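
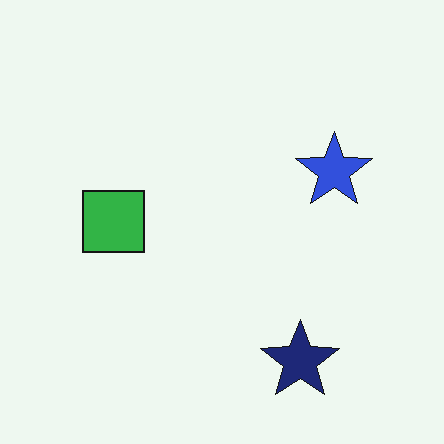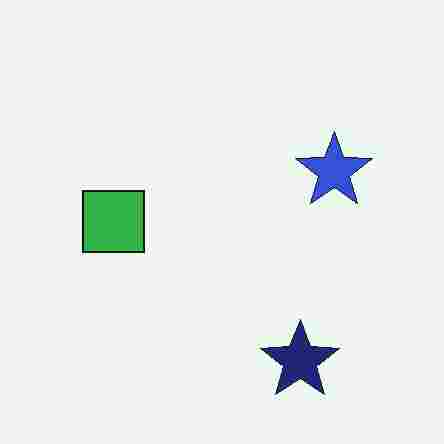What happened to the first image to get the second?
This is the original image heavily JPEG-compressed with obvious blocking artifacts.

Blocky 8×8 compression artifacts appear around shape edges and the flat background shows ringing — characteristic JPEG degradation.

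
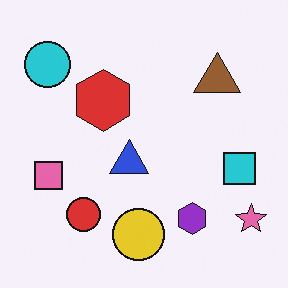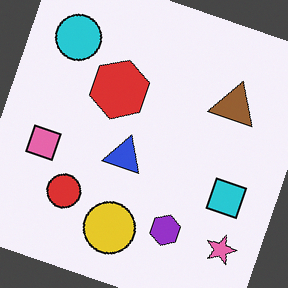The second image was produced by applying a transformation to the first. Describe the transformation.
This is the original image rotated clockwise by a moderate amount.

Every shape is tilted by the same angle and the image corners show triangular fill wedges — a whole-image rotation by a non-right angle.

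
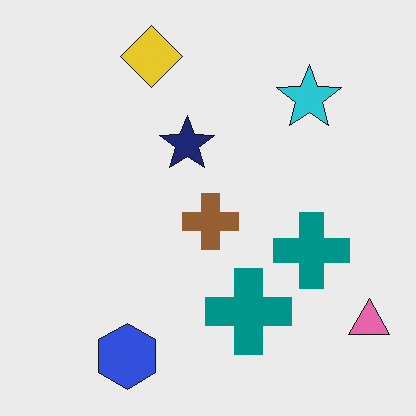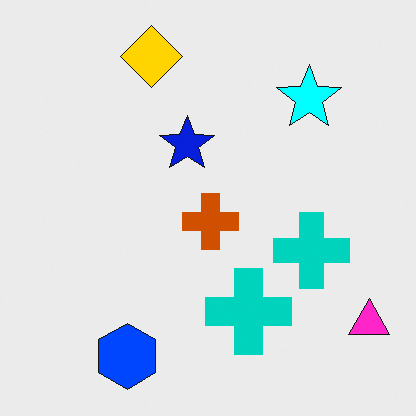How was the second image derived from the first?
It was made much more vivid (saturation change).

All colors are more vivid — a global saturation change.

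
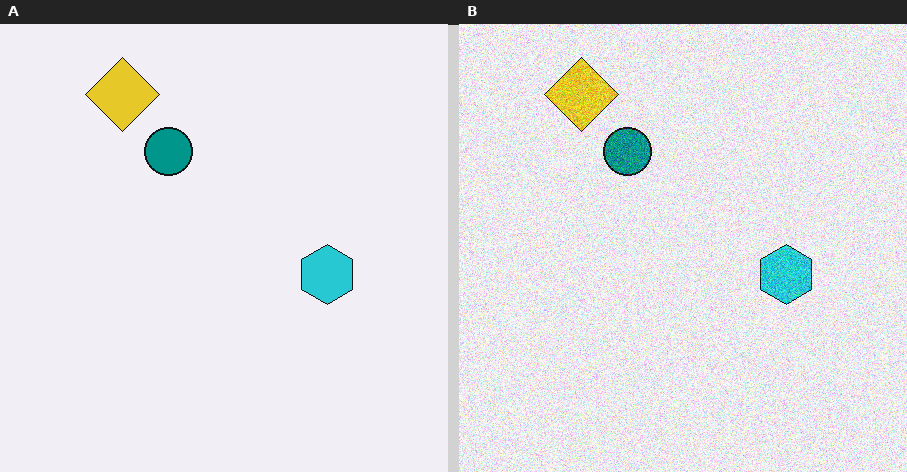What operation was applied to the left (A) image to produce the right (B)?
The right (B) image is the left (A) degraded with a thick layer of grain.

Random speckle covers the whole image, including the flat background.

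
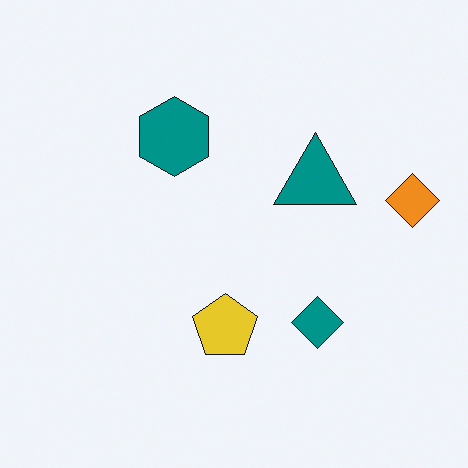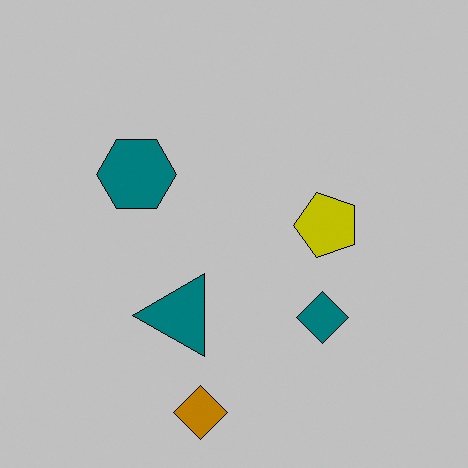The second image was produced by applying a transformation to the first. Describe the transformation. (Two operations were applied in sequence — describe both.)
The second image is the first aggressively posterized, then transposed (reflected across the top-left ↔ bottom-right diagonal).

Each flat color has snapped to a coarser quantized level — most visibly, the near-white background has dropped to a flat grey. Shapes have swapped their row and column positions — what was in the top-right is now in the bottom-left — a diagonal reflection.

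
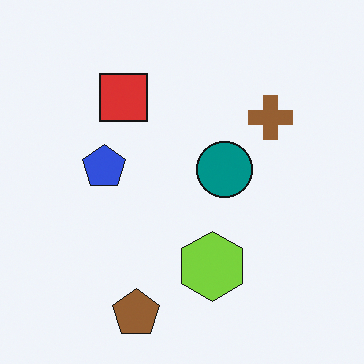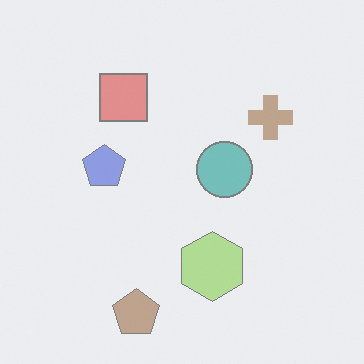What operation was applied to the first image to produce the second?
Washed out (contrast reduced).

Tones are pushed toward mid-grey across the whole image — a global contrast change.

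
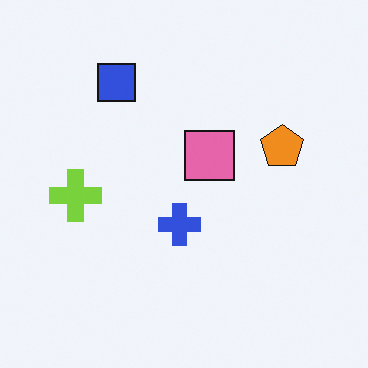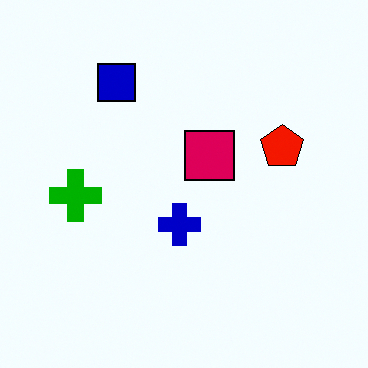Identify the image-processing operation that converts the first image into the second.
This is the original image boosted in contrast.

Tones are pushed away from mid-grey across the whole image — a global contrast change.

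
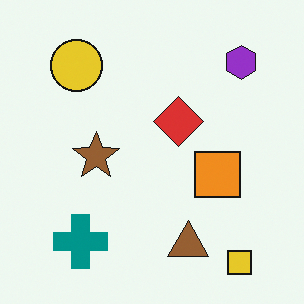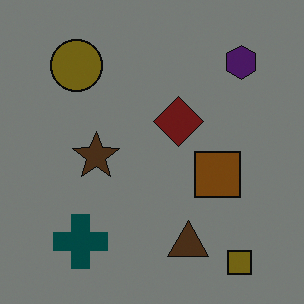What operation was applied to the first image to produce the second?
The second image is the first noticeably darkened.

Every pixel — background and shapes alike — is uniformly darkened.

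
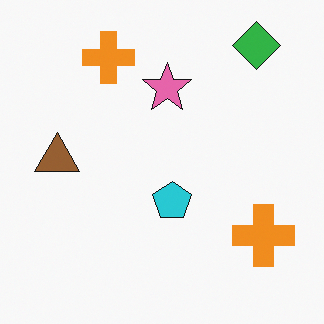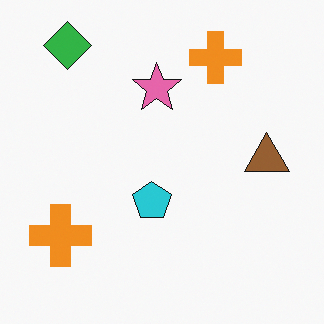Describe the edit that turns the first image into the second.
The image was flipped horizontally (left ↔ right).

The brown triangle is in the left of the first image and the right of the second — shapes on opposite sides of the vertical midline have swapped in a mirror flip.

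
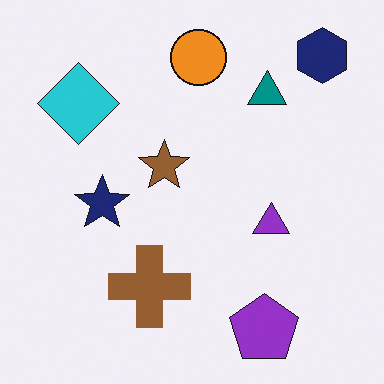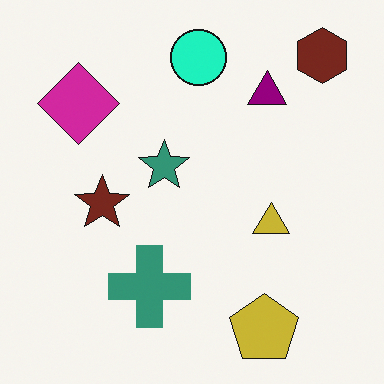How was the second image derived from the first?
The image was hue-shifted by a moderate amount.

Every shape's color has rotated by the same amount around the hue wheel — a uniform hue shift.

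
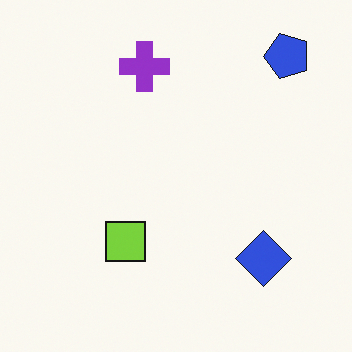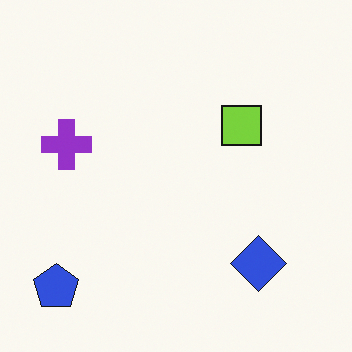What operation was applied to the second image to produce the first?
This is the original image transposed (reflected across the top-left ↔ bottom-right diagonal).

Shapes have swapped their row and column positions — what was in the top-right is now in the bottom-left — a diagonal reflection.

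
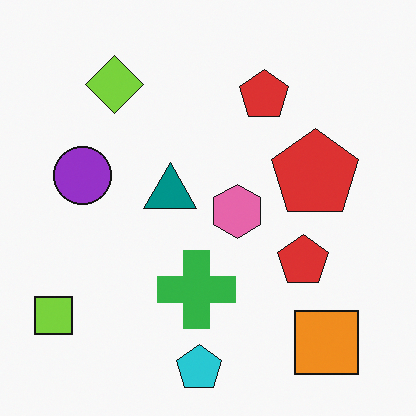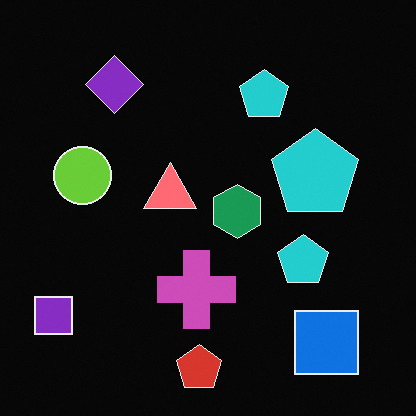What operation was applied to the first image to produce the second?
This is the original image color-inverted (negative).

The light background has become dark and every shape's color is its complement — a photographic negative.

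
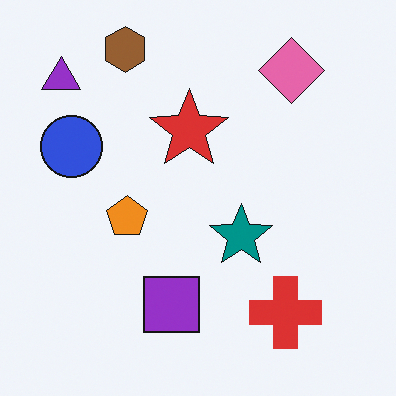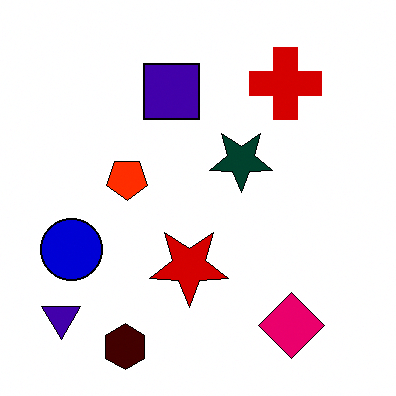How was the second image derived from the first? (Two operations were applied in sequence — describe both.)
The image was given much higher contrast, then flipped vertically (top ↔ bottom).

Tones are pushed away from mid-grey across the whole image — a global contrast change. The brown hexagon is in the top-left of the first image and the bottom-left of the second — shapes on opposite sides of the horizontal midline have swapped in a mirror flip.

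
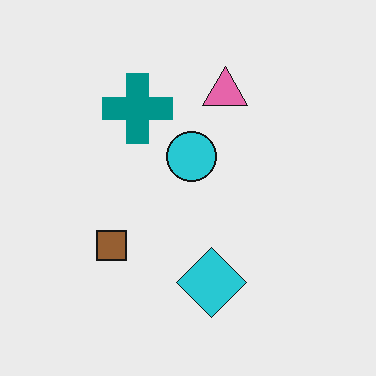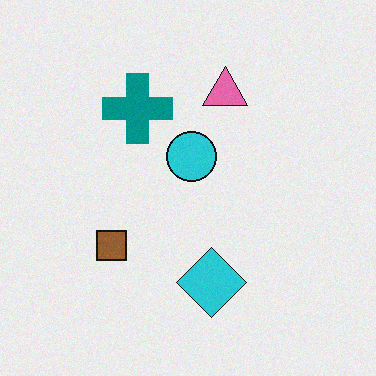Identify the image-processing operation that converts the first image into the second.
The second image is the first degraded with a light layer of grain.

Random speckle covers the whole image, including the flat background.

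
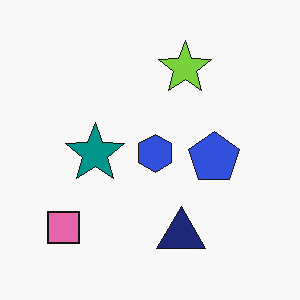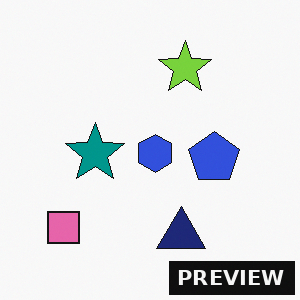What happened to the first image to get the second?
This is the original image watermarked with the text "PREVIEW" in the lower-right corner.

A dark label reading "PREVIEW" appears in the lower-right corner.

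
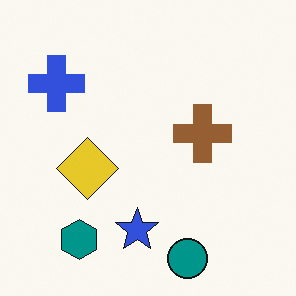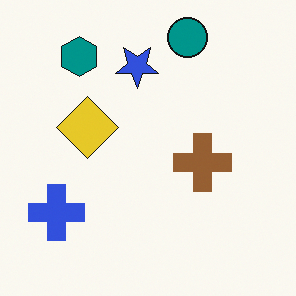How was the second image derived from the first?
The image was flipped vertically (top ↔ bottom).

The teal circle is in the bottom of the first image and the top of the second — shapes on opposite sides of the horizontal midline have swapped in a mirror flip.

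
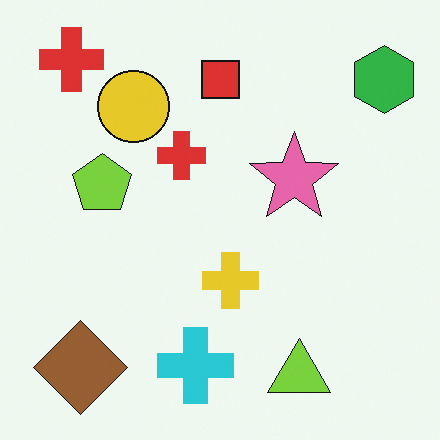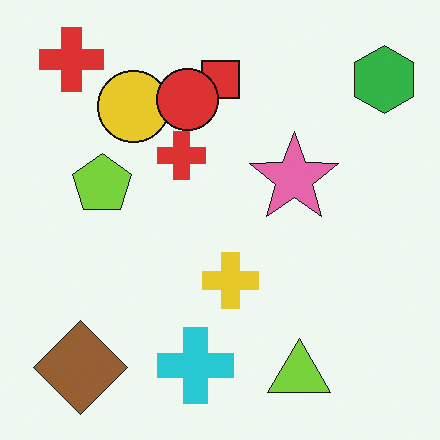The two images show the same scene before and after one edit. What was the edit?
This is the original image overlaid with an additional red circle.

A red circle appears in the second image that is absent from the first.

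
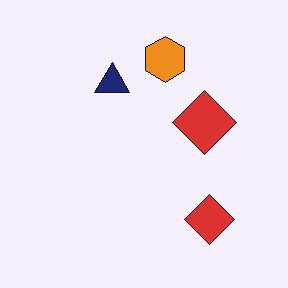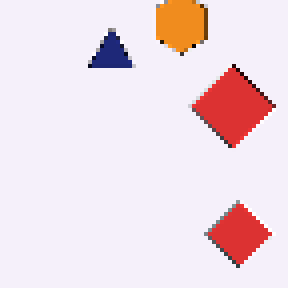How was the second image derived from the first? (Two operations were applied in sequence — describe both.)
The second image is the first cropped slightly and scaled back up, then lightly pixelated (a mild mosaic effect).

The visible shapes are larger and the field of view is narrower; shapes near the original edges may be partly or wholly outside the frame — a crop-and-rescale. Shapes are reduced to large square blocks; fine edges and outlines are lost — a downscale-then-upscale (mosaic) effect.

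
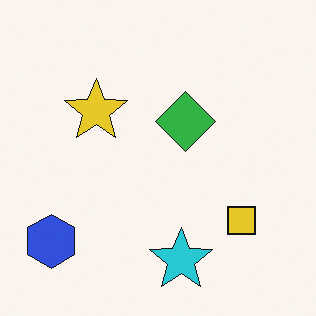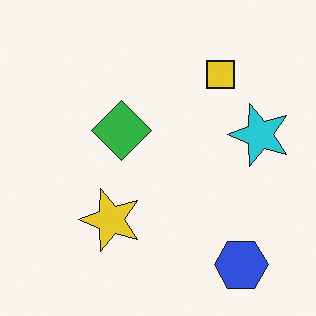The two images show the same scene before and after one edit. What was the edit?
This is the original image rotated 90° counter-clockwise.

The blue hexagon sits in the bottom-left of the first image and the bottom-right of the second — consistent with a whole-image 90° counter-clockwise rotation.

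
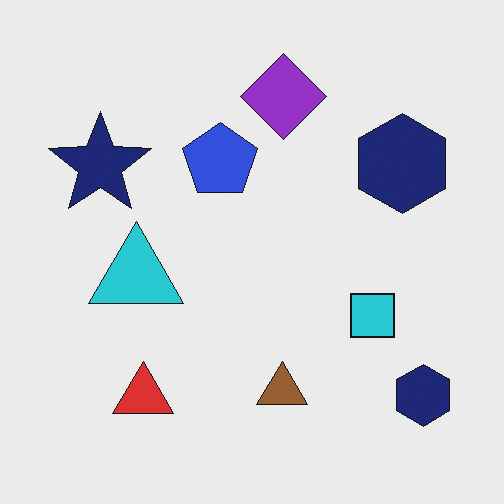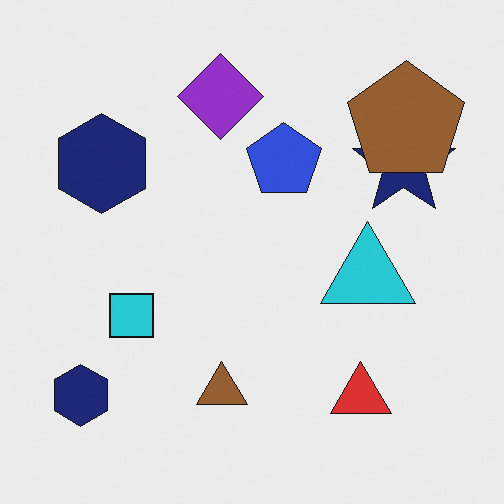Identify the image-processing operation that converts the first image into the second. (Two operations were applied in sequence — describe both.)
Flipped horizontally (left ↔ right), then overlaid with an additional brown pentagon.

The navy star is in the top-left of the first image and the top-right of the second — shapes on opposite sides of the vertical midline have swapped in a mirror flip. A brown pentagon appears in the second image that is absent from the first.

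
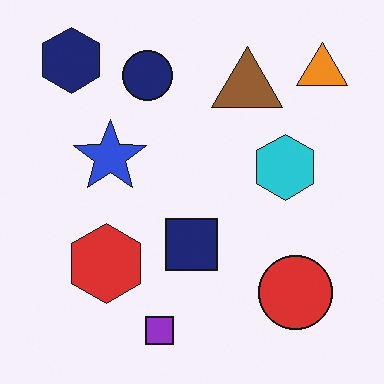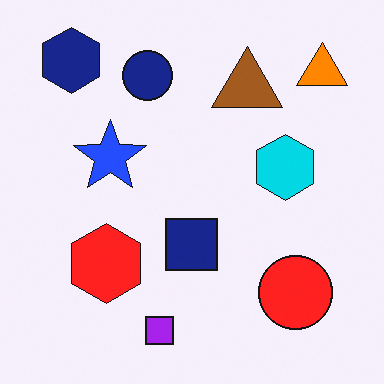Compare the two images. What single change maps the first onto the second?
The image was slightly oversaturated.

All colors are more vivid — a global saturation change.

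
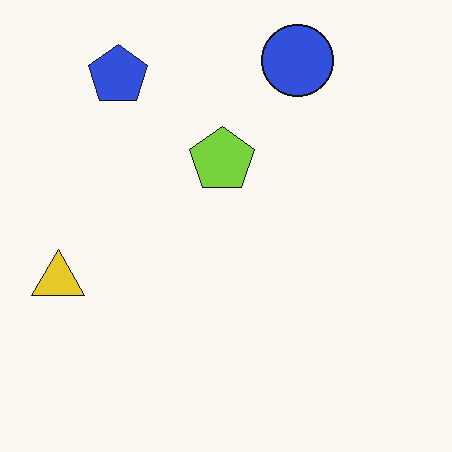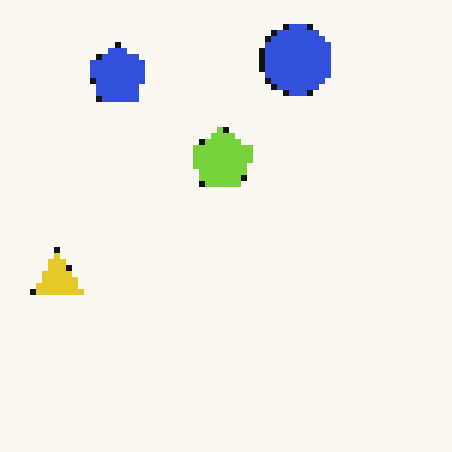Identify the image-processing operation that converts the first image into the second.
This is the original image moderately pixelated.

Shapes are reduced to large square blocks; fine edges and outlines are lost — a downscale-then-upscale (mosaic) effect.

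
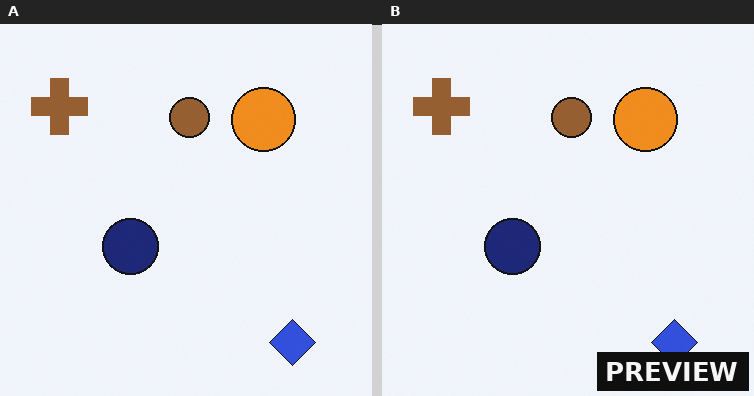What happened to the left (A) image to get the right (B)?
It was watermarked with the text "PREVIEW" in the lower-right corner.

A dark label reading "PREVIEW" appears in the lower-right corner.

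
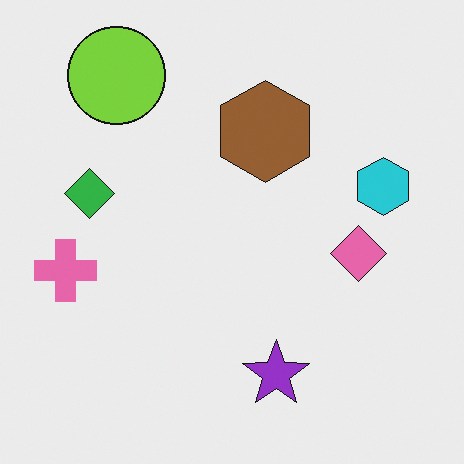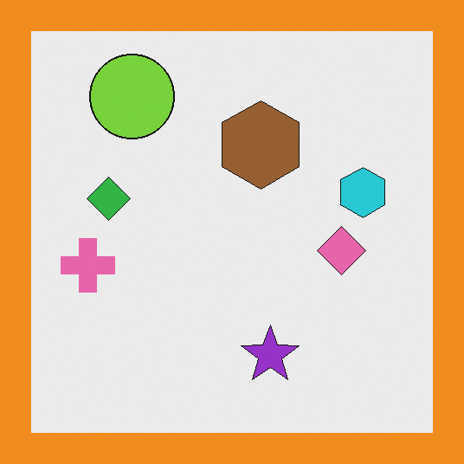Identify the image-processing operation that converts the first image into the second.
The second image is the first framed with a orange border.

A solid orange frame runs around the edge of the second image, with the content slightly shrunk inside it.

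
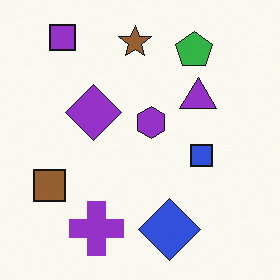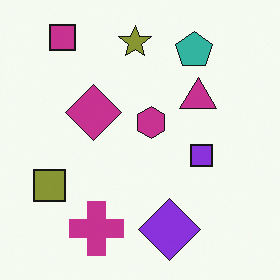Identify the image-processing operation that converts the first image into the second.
This is the original image hue-shifted by a small amount.

Every shape's color has rotated by the same amount around the hue wheel — a uniform hue shift.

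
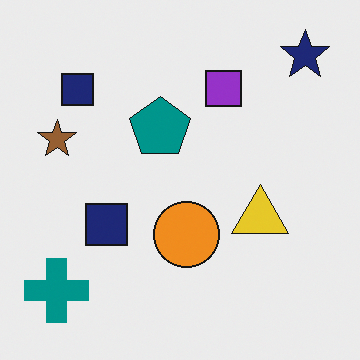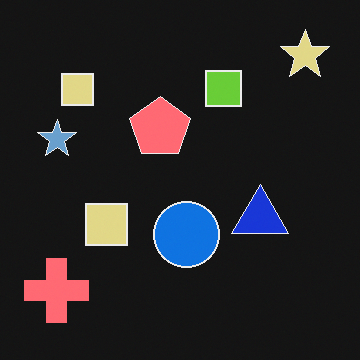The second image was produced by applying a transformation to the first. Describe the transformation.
It was color-inverted (negative).

The light background has become dark and every shape's color is its complement — a photographic negative.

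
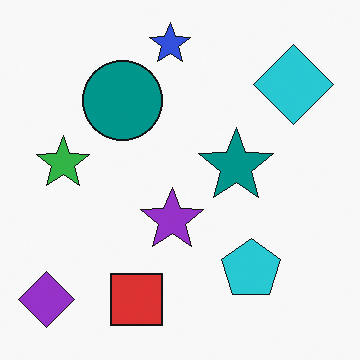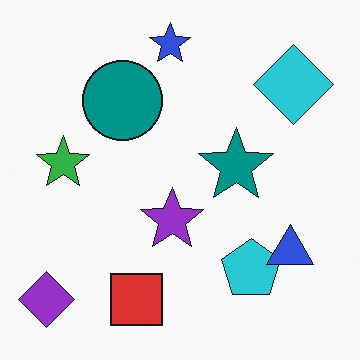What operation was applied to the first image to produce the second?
The second image is the first overlaid with an additional blue triangle.

A blue triangle appears in the second image that is absent from the first.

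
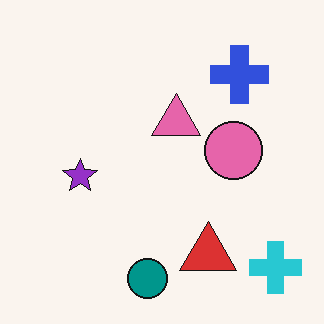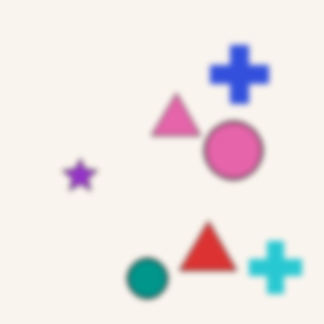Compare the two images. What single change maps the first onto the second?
Moderately blurred.

Shape edges and outlines are uniformly softened across the whole image.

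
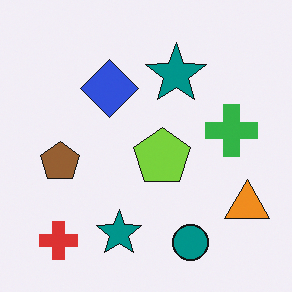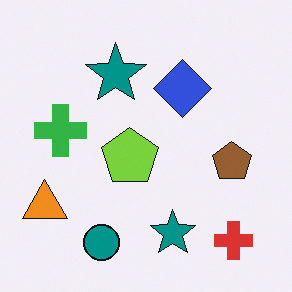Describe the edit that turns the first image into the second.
The transformation is: flipped horizontally (left ↔ right).

The orange triangle is in the bottom-right of the first image and the bottom-left of the second — shapes on opposite sides of the vertical midline have swapped in a mirror flip.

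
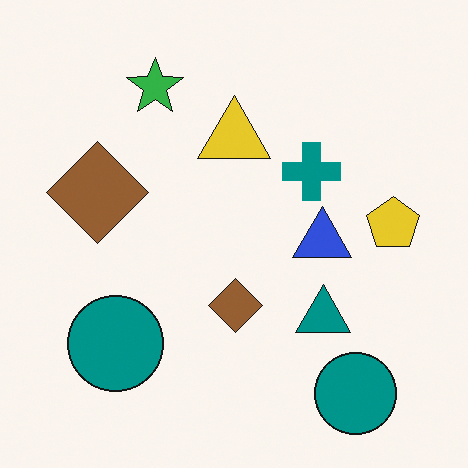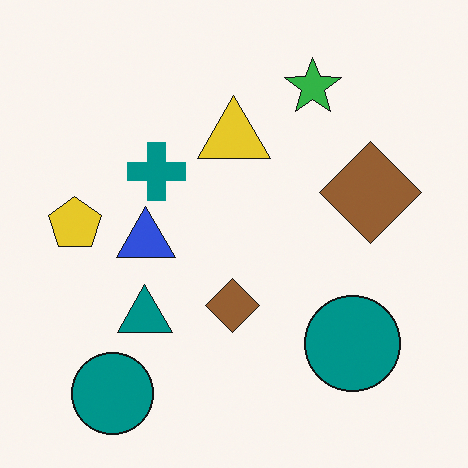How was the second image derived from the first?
The image was flipped horizontally (left ↔ right).

The yellow pentagon is in the right of the first image and the left of the second — shapes on opposite sides of the vertical midline have swapped in a mirror flip.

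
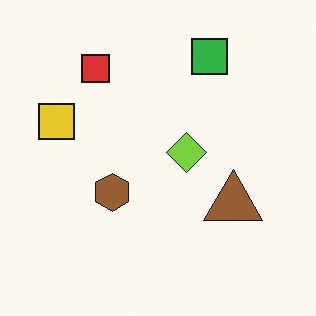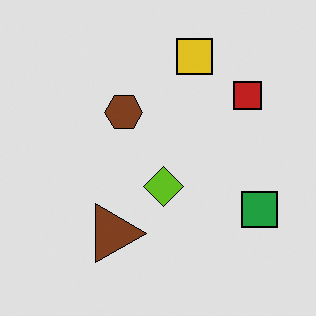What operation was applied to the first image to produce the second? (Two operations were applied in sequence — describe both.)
Moderately posterized, then rotated 90° clockwise.

Each flat color has snapped to a coarser quantized level — most visibly, the near-white background has dropped to a flat grey. The green square sits in the top of the first image and the right of the second — consistent with a whole-image 90° clockwise rotation.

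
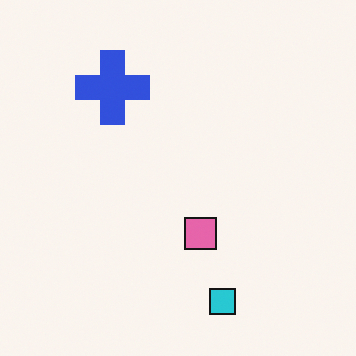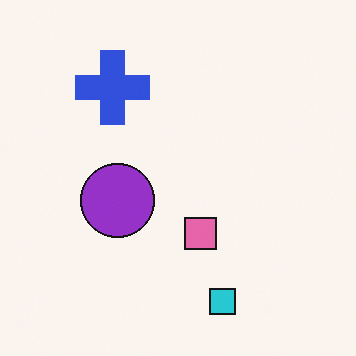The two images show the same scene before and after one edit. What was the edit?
This is the original image overlaid with an additional purple circle.

A purple circle appears in the second image that is absent from the first.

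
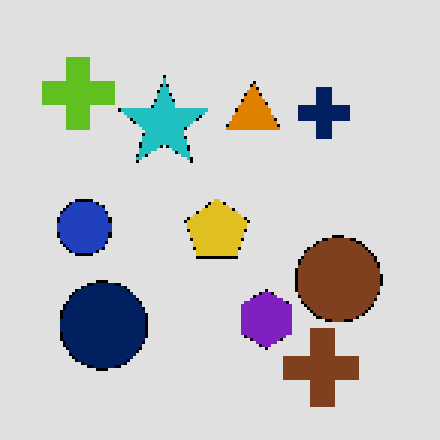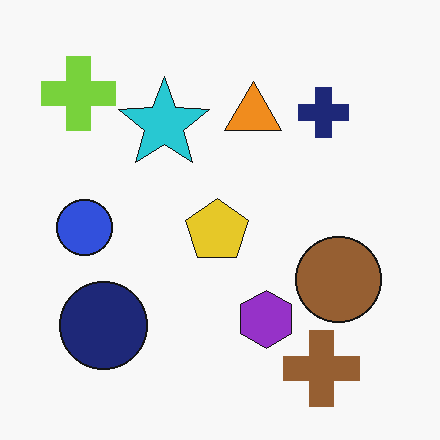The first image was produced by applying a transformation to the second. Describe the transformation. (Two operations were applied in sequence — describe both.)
The transformation is: mildly pixelated, then posterized to a reduced palette.

Shapes are reduced to large square blocks; fine edges and outlines are lost — a downscale-then-upscale (mosaic) effect. Each flat color has snapped to a coarser quantized level — most visibly, the near-white background has dropped to a flat grey.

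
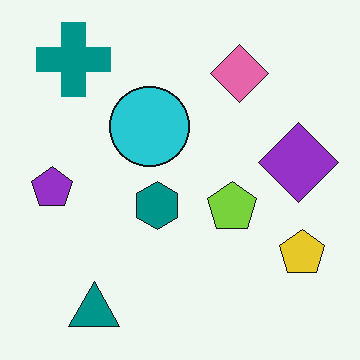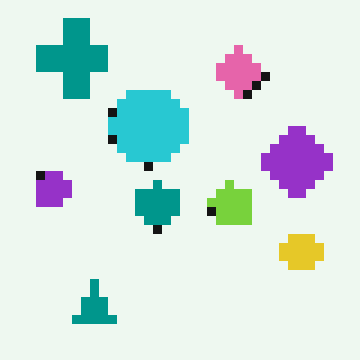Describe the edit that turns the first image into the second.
The transformation is: heavily pixelated into large blocks.

Shapes are reduced to large square blocks; fine edges and outlines are lost — a downscale-then-upscale (mosaic) effect.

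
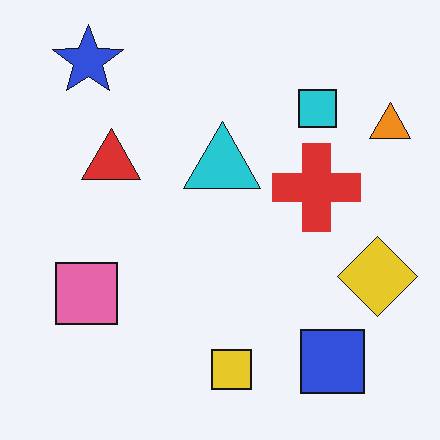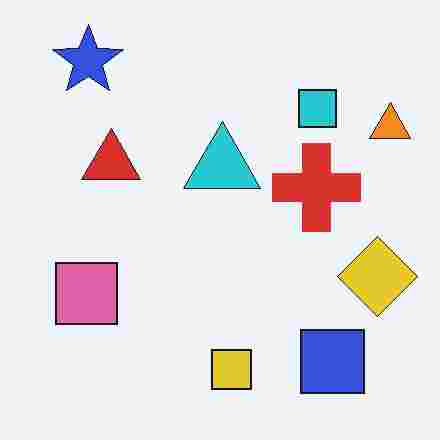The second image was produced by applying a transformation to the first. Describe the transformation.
It was heavily JPEG-compressed with obvious blocking artifacts.

Blocky 8×8 compression artifacts appear around shape edges and the flat background shows ringing — characteristic JPEG degradation.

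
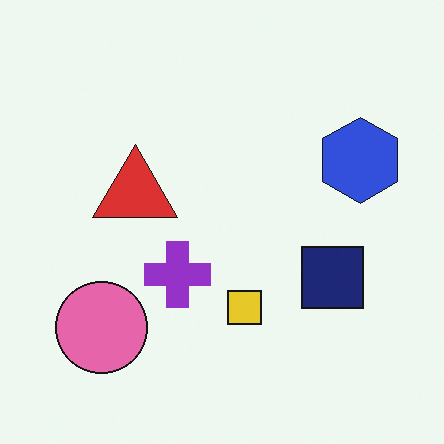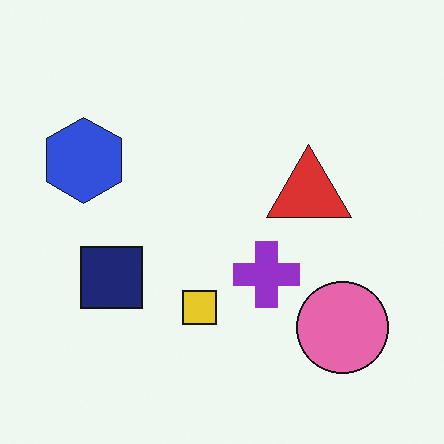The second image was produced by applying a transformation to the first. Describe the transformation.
It was flipped horizontally (left ↔ right).

The blue hexagon is in the right of the first image and the left of the second — shapes on opposite sides of the vertical midline have swapped in a mirror flip.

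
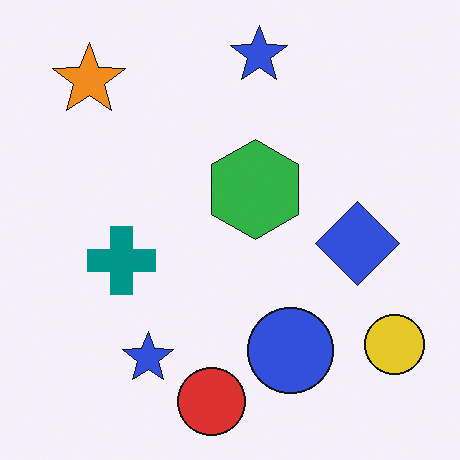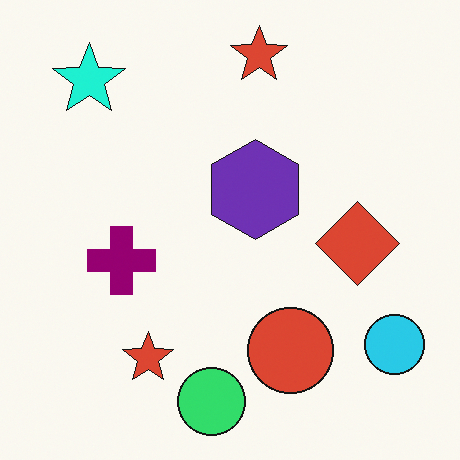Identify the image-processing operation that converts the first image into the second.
This is the original image hue-shifted by a moderate amount.

Every shape's color has rotated by the same amount around the hue wheel — a uniform hue shift.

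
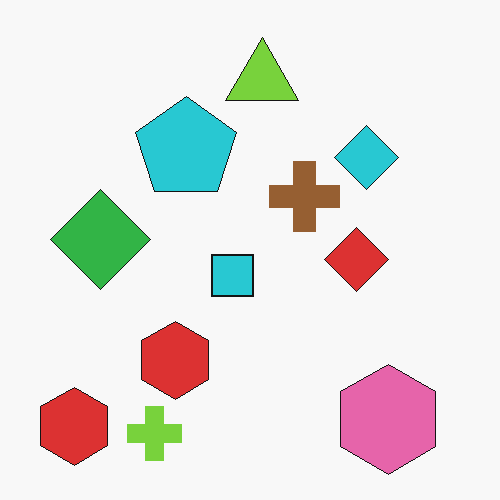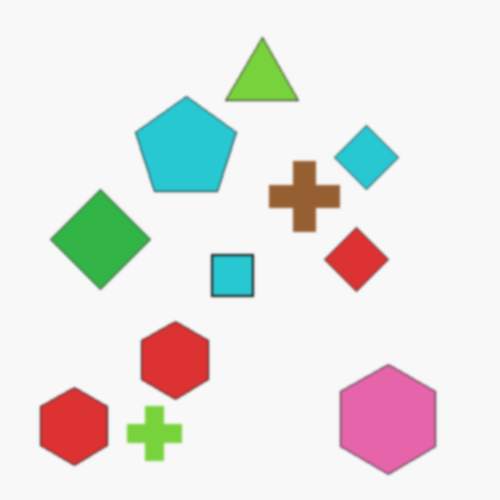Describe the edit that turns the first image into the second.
The second image is the first given a subtle gaussian blur.

Shape edges and outlines are uniformly softened across the whole image.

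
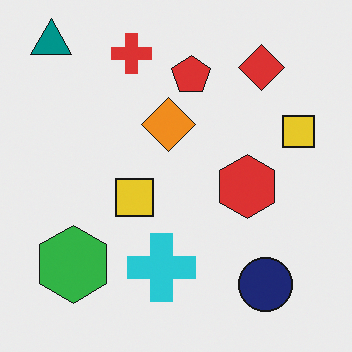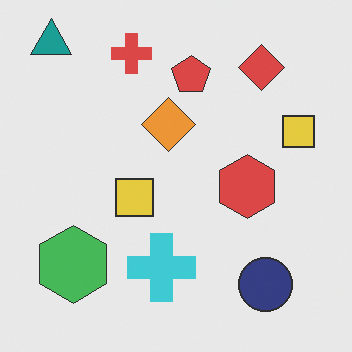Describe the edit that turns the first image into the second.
The image was given slightly reduced contrast.

Tones are pushed toward mid-grey across the whole image — a global contrast change.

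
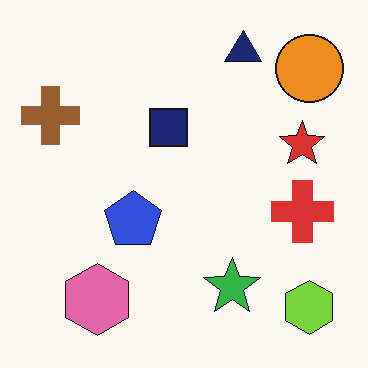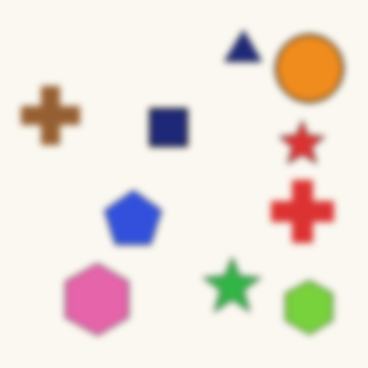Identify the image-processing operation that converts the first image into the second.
The second image is the first moderately blurred.

Shape edges and outlines are uniformly softened across the whole image.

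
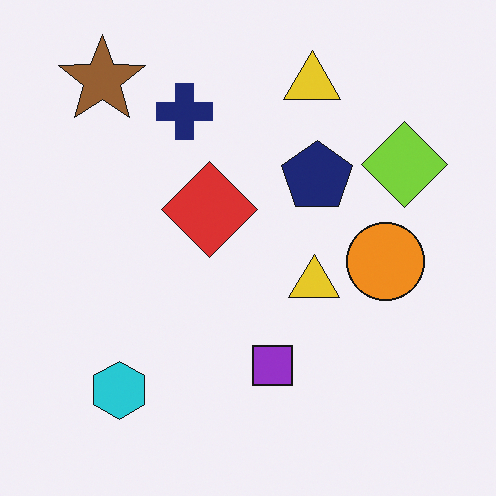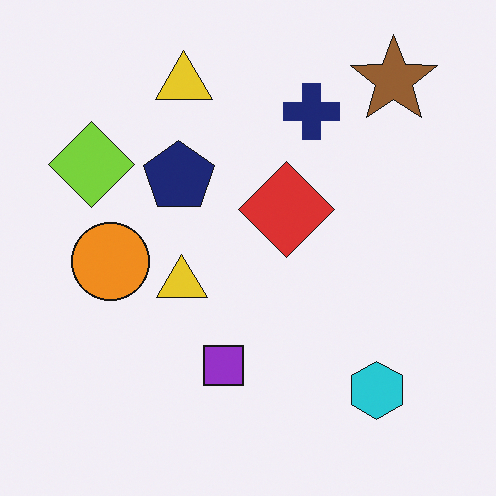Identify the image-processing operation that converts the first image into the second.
Flipped horizontally (left ↔ right).

The lime diamond is in the top-right of the first image and the top-left of the second — shapes on opposite sides of the vertical midline have swapped in a mirror flip.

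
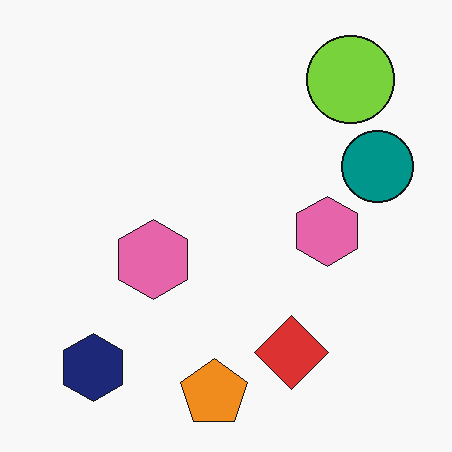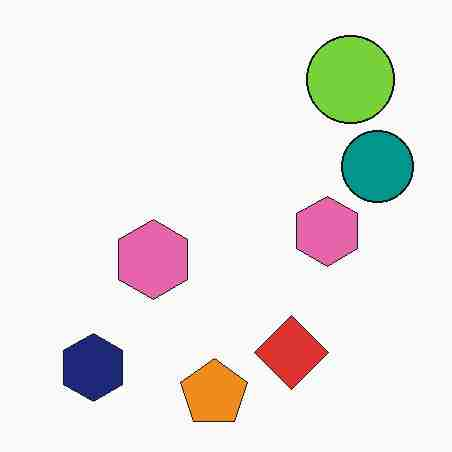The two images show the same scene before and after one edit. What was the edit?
The transformation is: degraded with heavy JPEG compression.

Blocky 8×8 compression artifacts appear around shape edges and the flat background shows ringing — characteristic JPEG degradation.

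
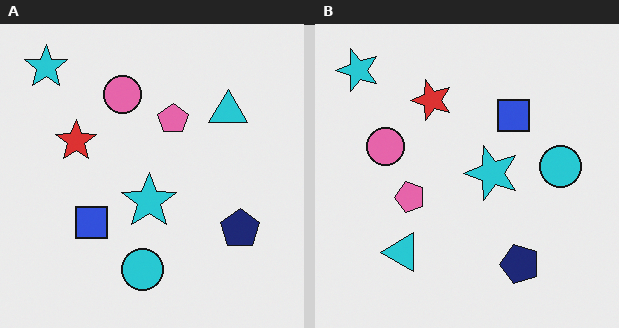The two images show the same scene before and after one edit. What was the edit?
This is the original image transposed (reflected across the top-left ↔ bottom-right diagonal).

Shapes have swapped their row and column positions — what was in the top-right is now in the bottom-left — a diagonal reflection.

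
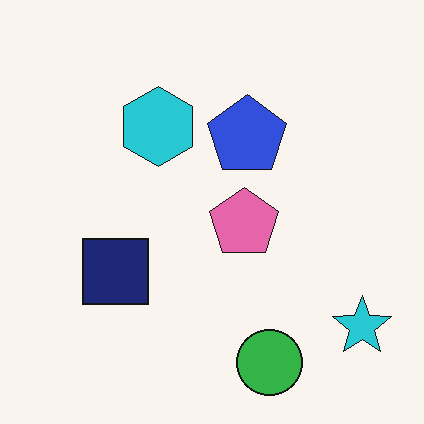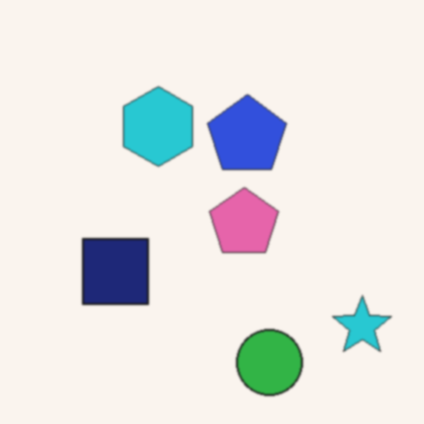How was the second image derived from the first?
The transformation is: lightly blurred.

Shape edges and outlines are uniformly softened across the whole image.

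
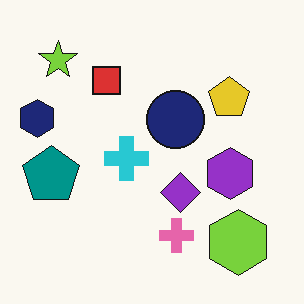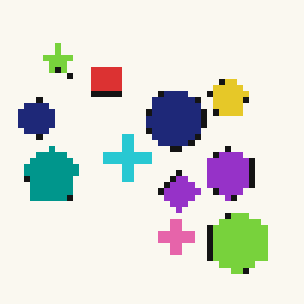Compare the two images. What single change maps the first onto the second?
The transformation is: pixelated into visible square blocks.

Shapes are reduced to large square blocks; fine edges and outlines are lost — a downscale-then-upscale (mosaic) effect.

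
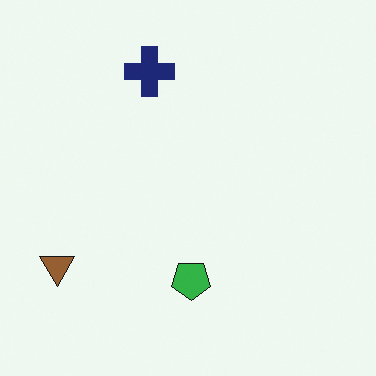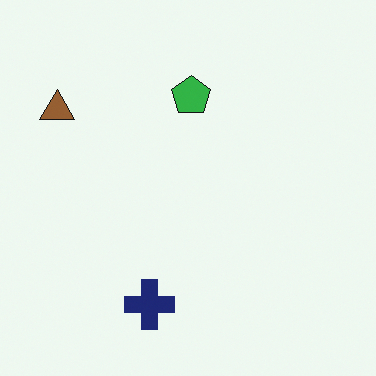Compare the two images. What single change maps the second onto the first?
It was flipped vertically (top ↔ bottom).

The navy cross is in the bottom of the second image and the top of the first — shapes on opposite sides of the horizontal midline have swapped in a mirror flip.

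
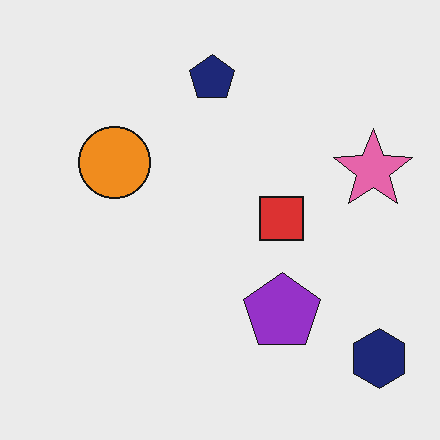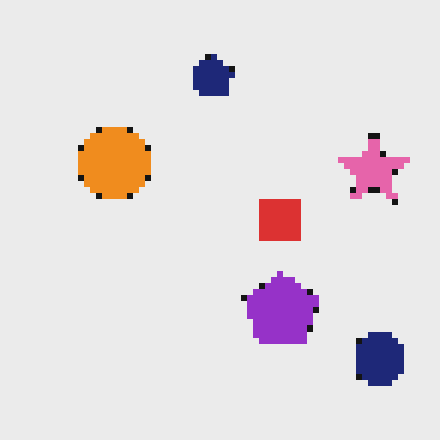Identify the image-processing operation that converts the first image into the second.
Moderately pixelated.

Shapes are reduced to large square blocks; fine edges and outlines are lost — a downscale-then-upscale (mosaic) effect.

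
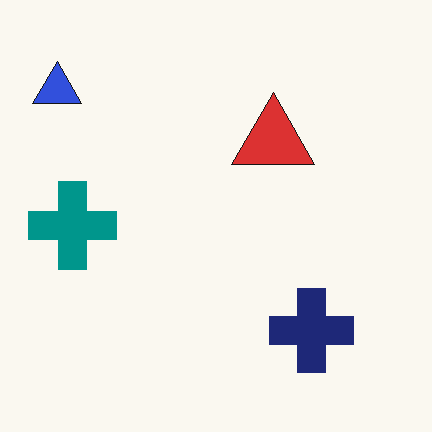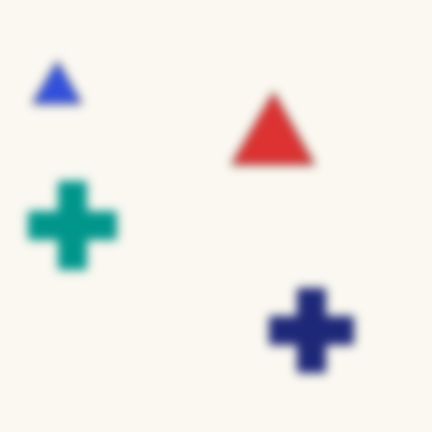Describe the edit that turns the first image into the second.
It was noticeably gaussian-blurred.

Shape edges and outlines are uniformly softened across the whole image.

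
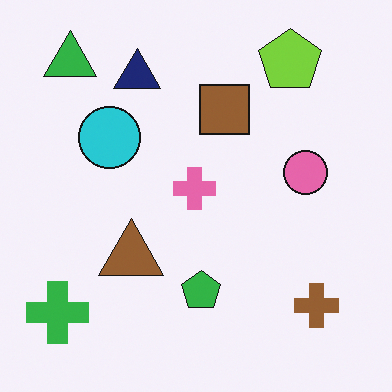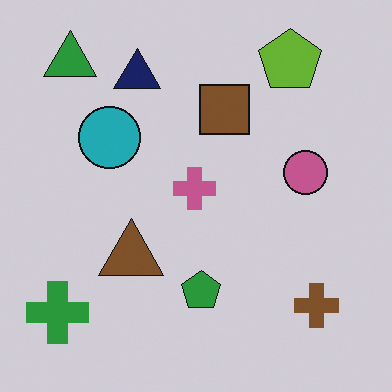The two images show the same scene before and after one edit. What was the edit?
Slightly darkened.

Every pixel — background and shapes alike — is uniformly darkened.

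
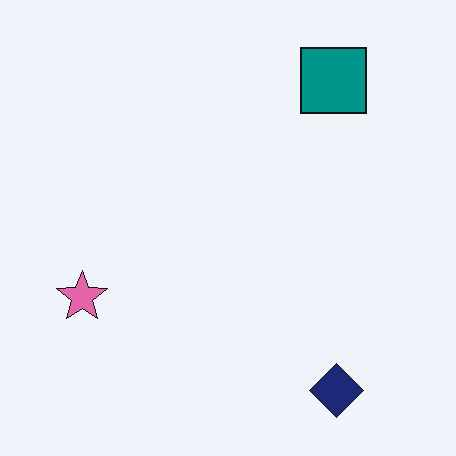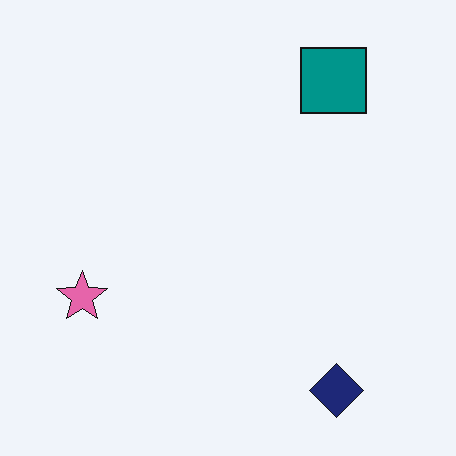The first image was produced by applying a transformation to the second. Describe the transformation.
The transformation is: given moderate JPEG compression.

Blocky 8×8 compression artifacts appear around shape edges and the flat background shows ringing — characteristic JPEG degradation.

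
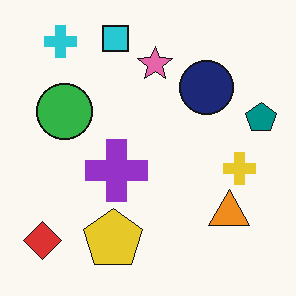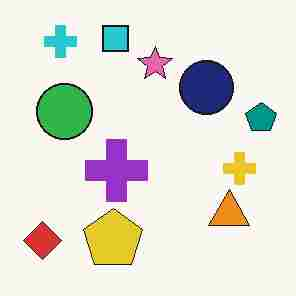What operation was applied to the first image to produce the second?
Degraded with heavy JPEG compression.

Blocky 8×8 compression artifacts appear around shape edges and the flat background shows ringing — characteristic JPEG degradation.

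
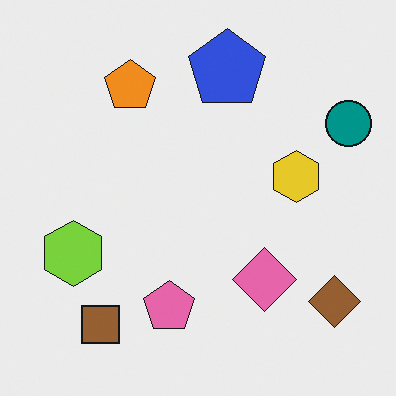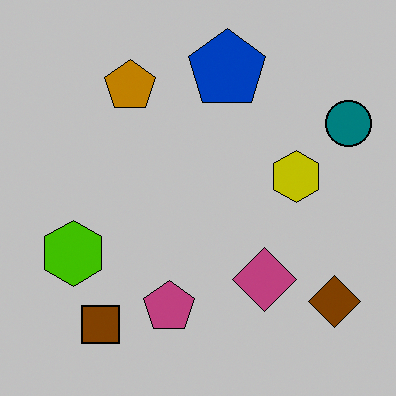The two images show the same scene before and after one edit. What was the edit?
Aggressively posterized.

Each flat color has snapped to a coarser quantized level — most visibly, the near-white background has dropped to a flat grey.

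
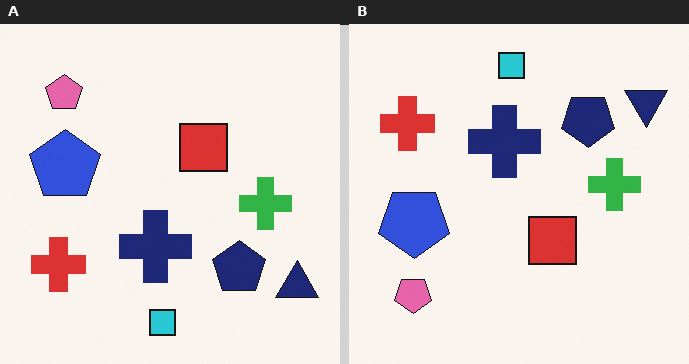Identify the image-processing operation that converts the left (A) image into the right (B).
The image was flipped vertically (top ↔ bottom).

The cyan square is in the bottom of the left (A) image and the top of the right (B) — shapes on opposite sides of the horizontal midline have swapped in a mirror flip.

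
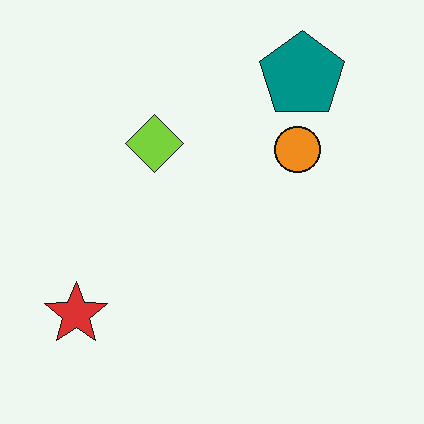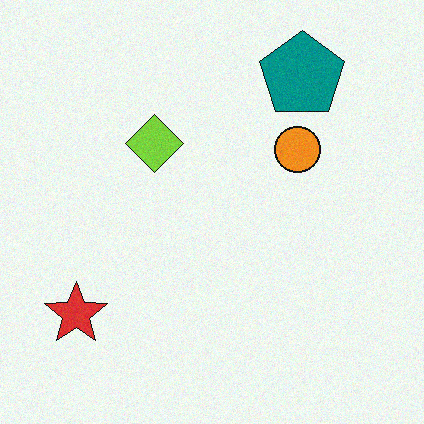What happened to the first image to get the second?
The image was degraded with light additive noise.

Random speckle covers the whole image, including the flat background.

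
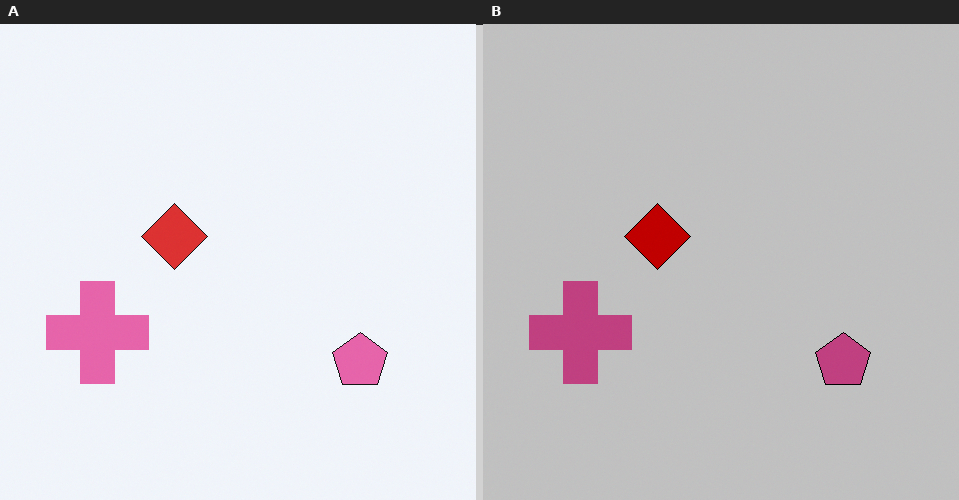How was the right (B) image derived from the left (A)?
Aggressively posterized.

Each flat color has snapped to a coarser quantized level — most visibly, the near-white background has dropped to a flat grey.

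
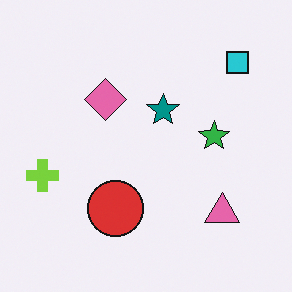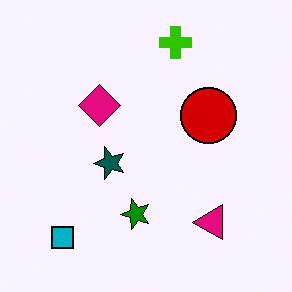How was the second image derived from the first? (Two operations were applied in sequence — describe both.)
The image was transposed (reflected across the top-left ↔ bottom-right diagonal), then given much higher contrast.

Shapes have swapped their row and column positions — what was in the top-right is now in the bottom-left — a diagonal reflection. Tones are pushed away from mid-grey across the whole image — a global contrast change.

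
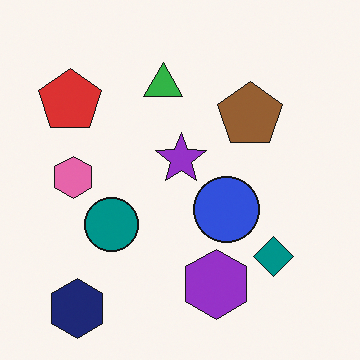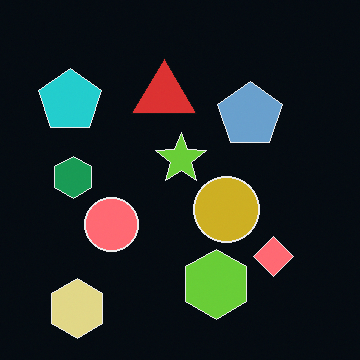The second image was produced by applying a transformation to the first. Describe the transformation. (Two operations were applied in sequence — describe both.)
Color-inverted (negative), then overlaid with an additional red triangle.

The light background has become dark and every shape's color is its complement — a photographic negative. A red triangle appears in the second image that is absent from the first.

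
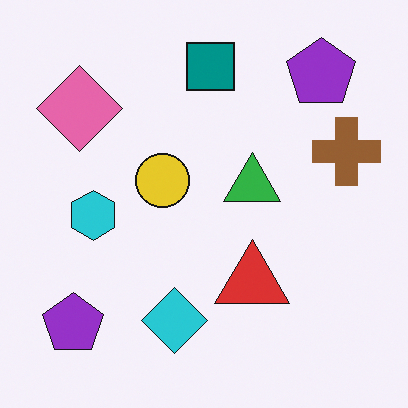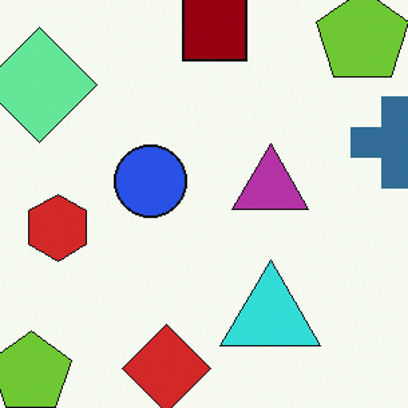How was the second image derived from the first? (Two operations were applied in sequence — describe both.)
The second image is the first cropped to a modestly smaller region and rescaled, then hue-shifted through roughly half the color wheel.

The visible shapes are larger and the field of view is narrower; shapes near the original edges may be partly or wholly outside the frame — a crop-and-rescale. Every shape's color has rotated by the same amount around the hue wheel — a uniform hue shift.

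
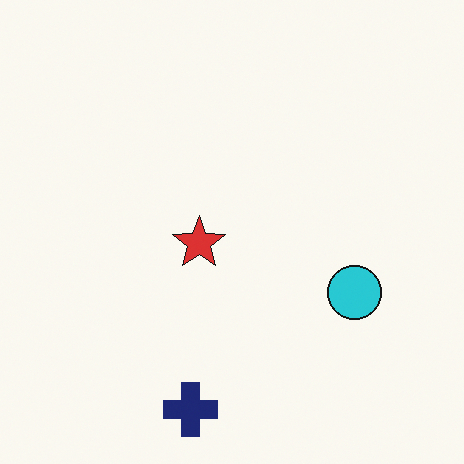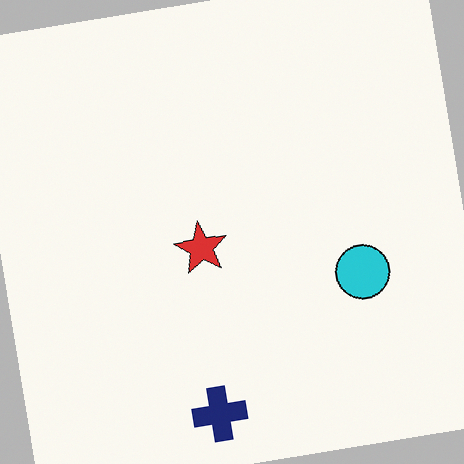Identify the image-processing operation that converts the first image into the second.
The second image is the first rotated counter-clockwise by a slight angle.

Every shape is tilted by the same angle and the image corners show triangular fill wedges — a whole-image rotation by a non-right angle.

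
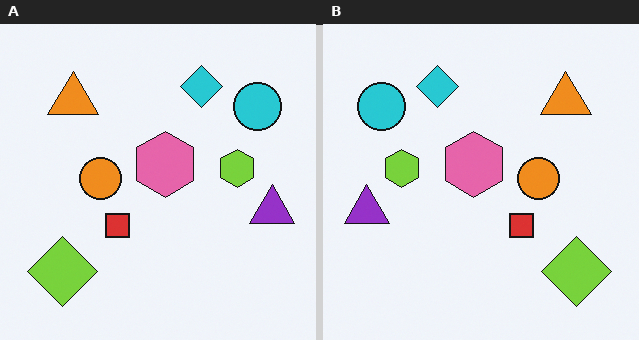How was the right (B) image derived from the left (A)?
This is the original image flipped horizontally (left ↔ right).

The purple triangle is in the right of the left (A) image and the left of the right (B) — shapes on opposite sides of the vertical midline have swapped in a mirror flip.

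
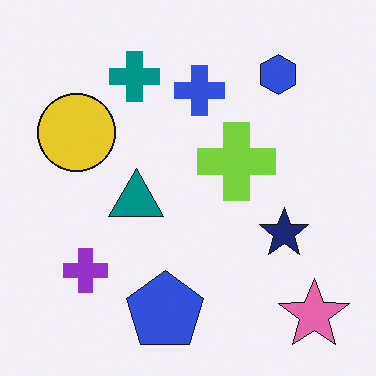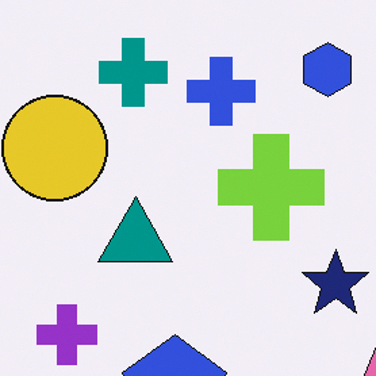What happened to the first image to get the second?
This is the original image cropped slightly and scaled back up.

The visible shapes are larger and the field of view is narrower; shapes near the original edges may be partly or wholly outside the frame — a crop-and-rescale.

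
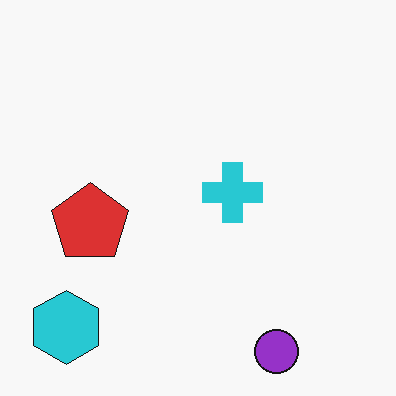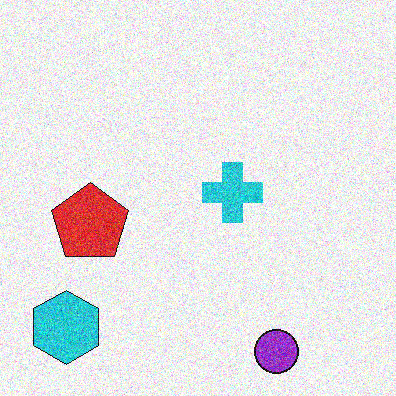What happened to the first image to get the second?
The image was degraded with strong gaussian noise.

Random speckle covers the whole image, including the flat background.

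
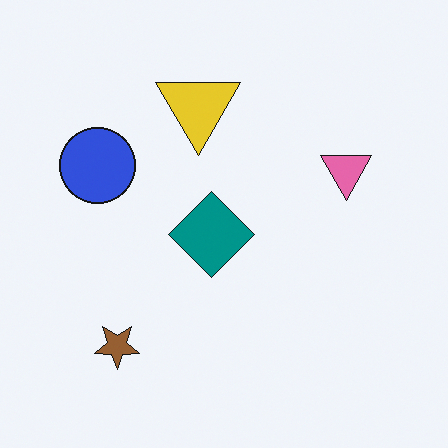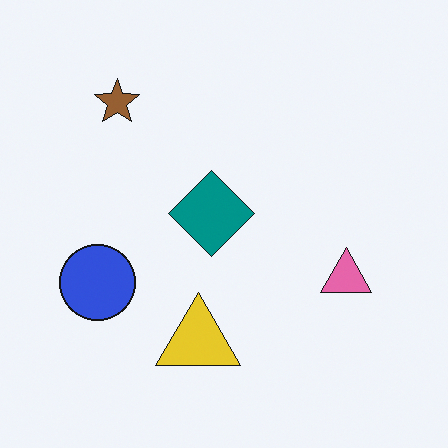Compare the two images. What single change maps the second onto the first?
This is the original image flipped vertically (top ↔ bottom).

The brown star is in the top-left of the second image and the bottom-left of the first — shapes on opposite sides of the horizontal midline have swapped in a mirror flip.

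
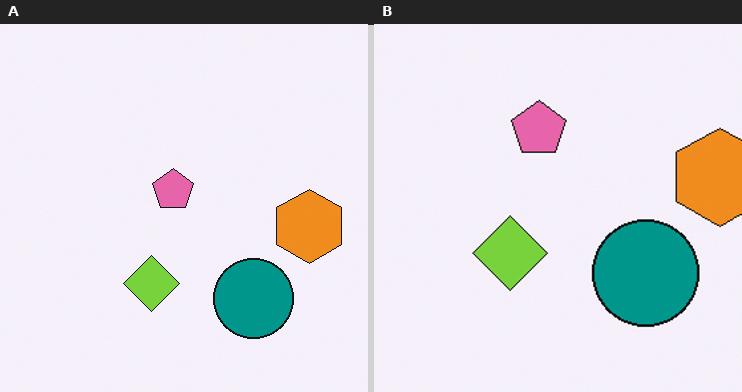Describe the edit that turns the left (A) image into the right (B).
The image was cropped to a modestly smaller region and rescaled.

The visible shapes are larger and the field of view is narrower; shapes near the original edges may be partly or wholly outside the frame — a crop-and-rescale.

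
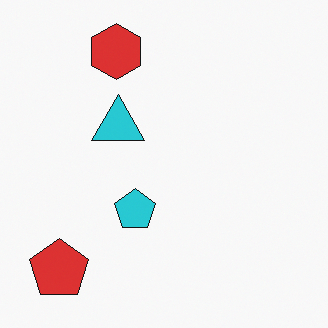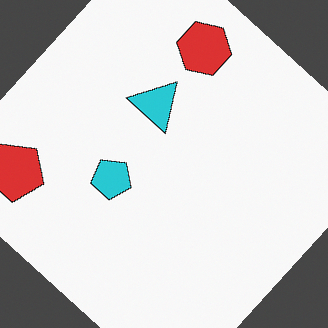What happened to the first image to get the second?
The image was rotated clockwise by a large amount — several tens of degrees.

Every shape is tilted by the same angle and the image corners show triangular fill wedges — a whole-image rotation by a non-right angle.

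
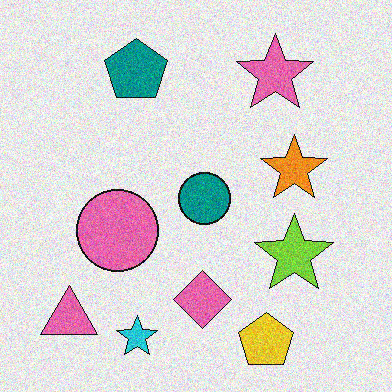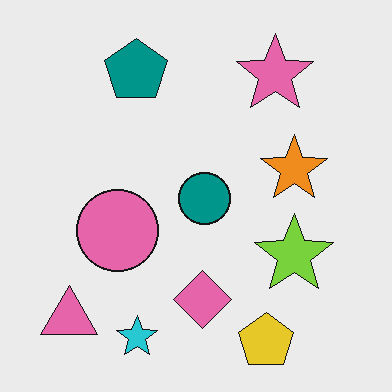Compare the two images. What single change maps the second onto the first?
The transformation is: degraded with moderate additive noise.

Random speckle covers the whole image, including the flat background.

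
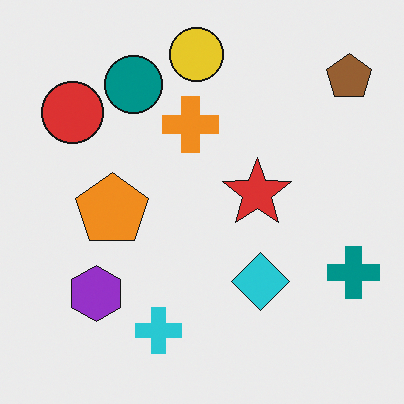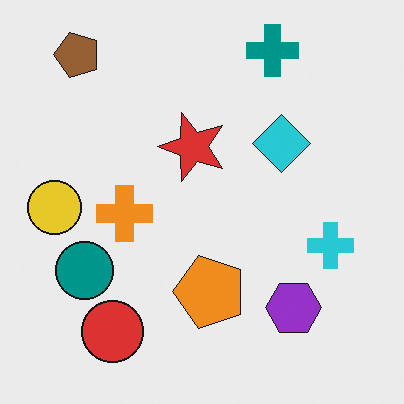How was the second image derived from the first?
The transformation is: rotated 90° counter-clockwise.

The brown pentagon sits in the top-right of the first image and the top-left of the second — consistent with a whole-image 90° counter-clockwise rotation.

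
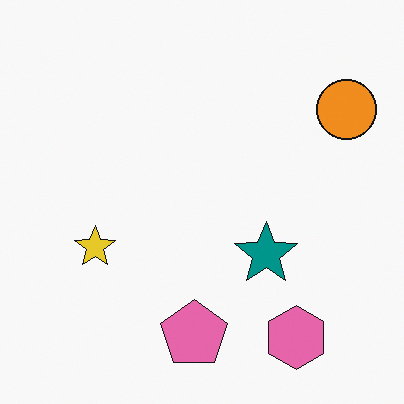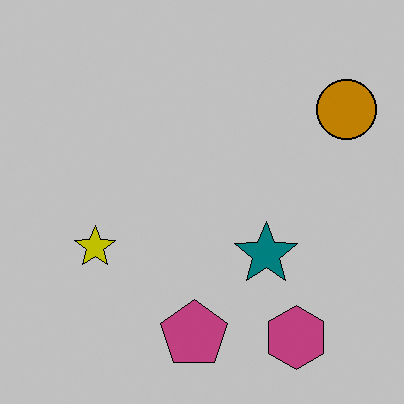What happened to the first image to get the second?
The image was aggressively posterized.

Each flat color has snapped to a coarser quantized level — most visibly, the near-white background has dropped to a flat grey.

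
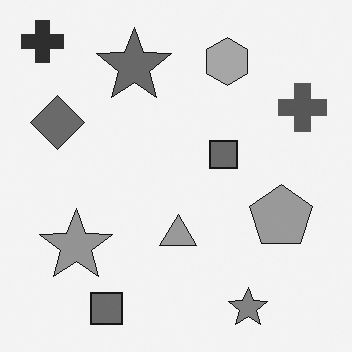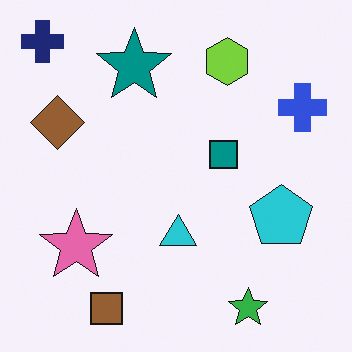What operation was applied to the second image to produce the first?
The transformation is: converted to grayscale.

All color is removed — every shape is now a shade of grey.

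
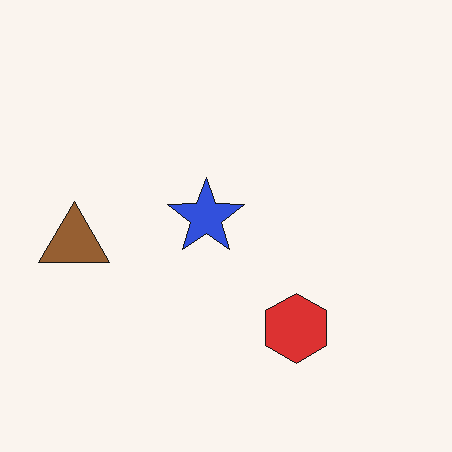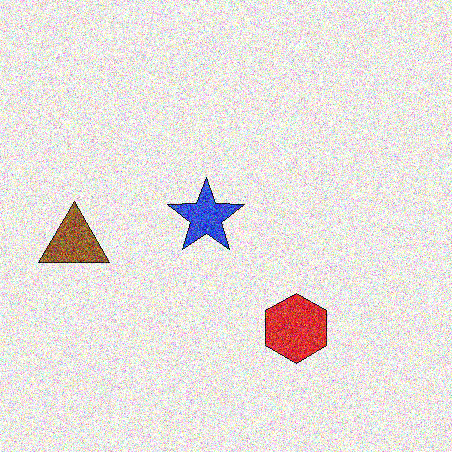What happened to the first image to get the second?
This is the original image degraded with heavy additive noise.

Random speckle covers the whole image, including the flat background.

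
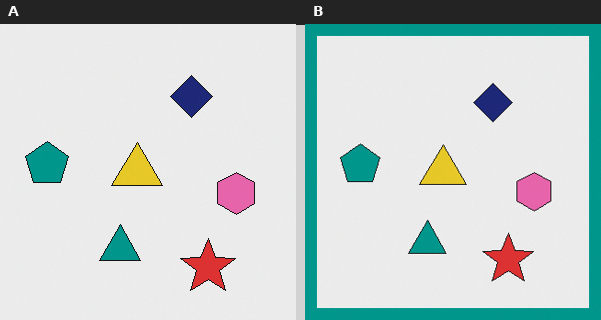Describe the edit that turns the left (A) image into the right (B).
It was framed with a teal border.

A solid teal frame runs around the edge of the right (B) image, with the content slightly shrunk inside it.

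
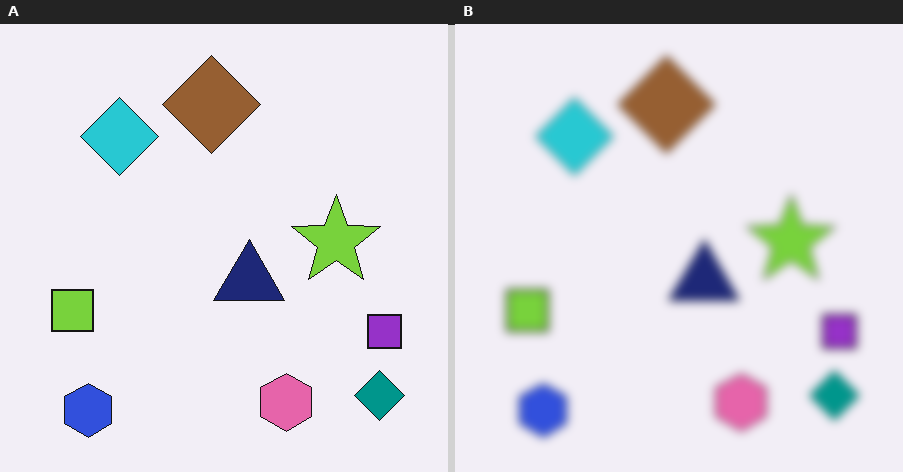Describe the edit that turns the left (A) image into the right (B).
This is the original image moderately blurred.

Shape edges and outlines are uniformly softened across the whole image.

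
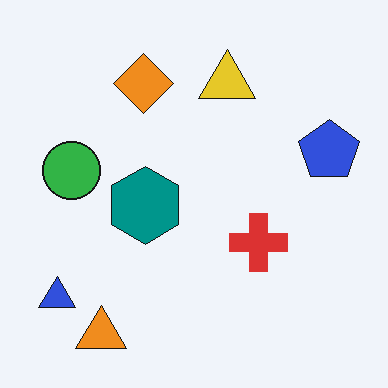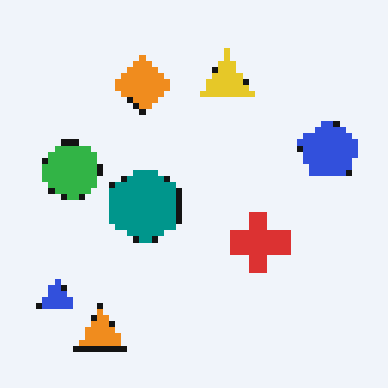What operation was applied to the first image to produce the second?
This is the original image moderately pixelated.

Shapes are reduced to large square blocks; fine edges and outlines are lost — a downscale-then-upscale (mosaic) effect.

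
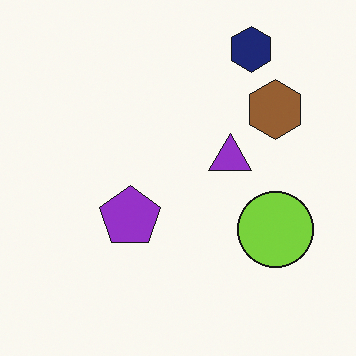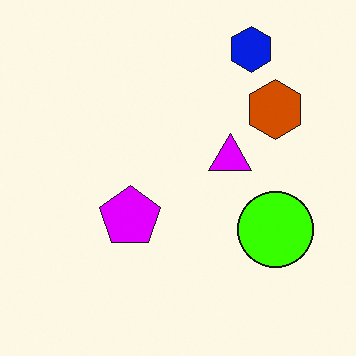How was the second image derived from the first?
This is the original image heavily oversaturated.

All colors are more vivid — a global saturation change.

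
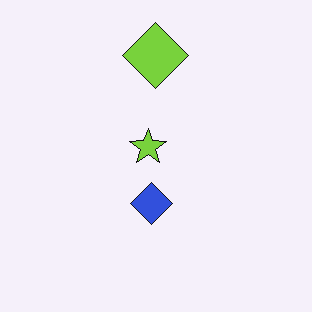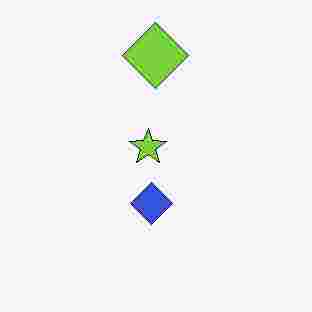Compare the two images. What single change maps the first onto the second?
It was heavily JPEG-compressed with obvious blocking artifacts.

Blocky 8×8 compression artifacts appear around shape edges and the flat background shows ringing — characteristic JPEG degradation.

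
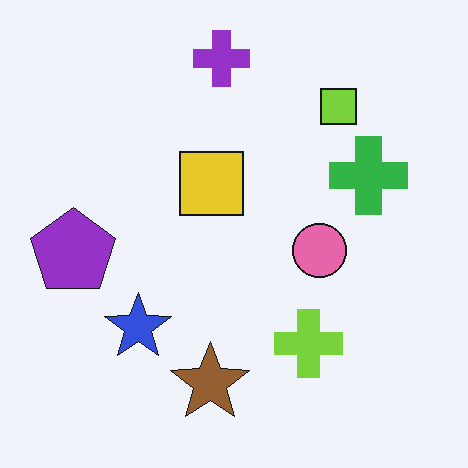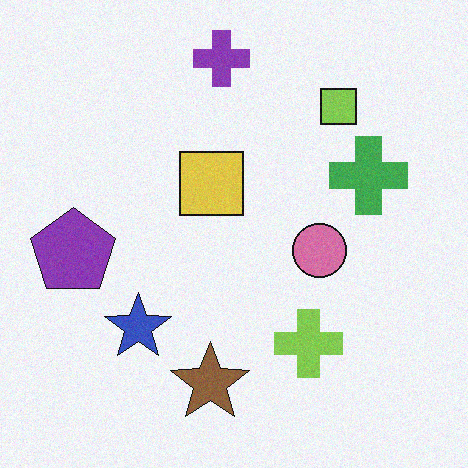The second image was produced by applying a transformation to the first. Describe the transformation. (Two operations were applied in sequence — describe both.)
This is the original image slightly desaturated, then degraded with a light layer of grain.

All colors are more muted and greyish — a global saturation change. Random speckle covers the whole image, including the flat background.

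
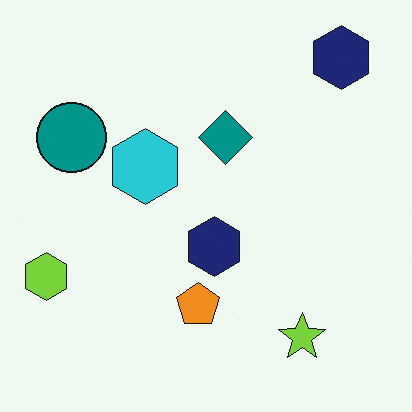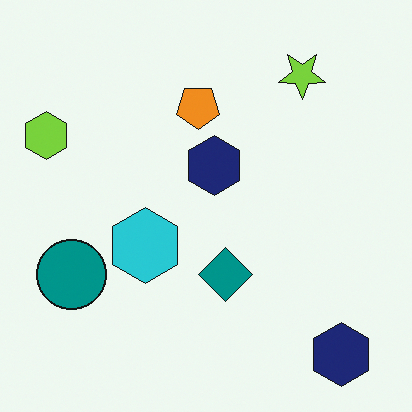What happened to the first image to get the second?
This is the original image flipped vertically (top ↔ bottom).

The lime star is in the bottom-right of the first image and the top-right of the second — shapes on opposite sides of the horizontal midline have swapped in a mirror flip.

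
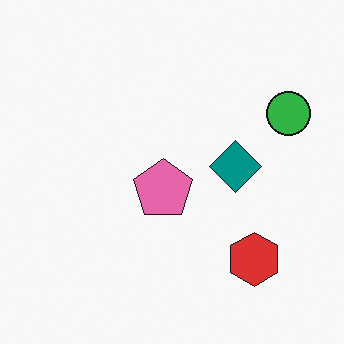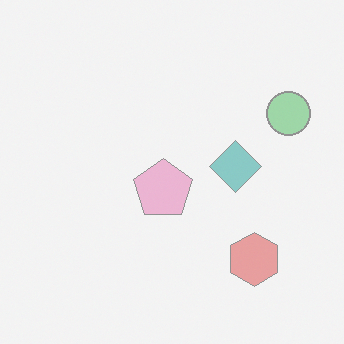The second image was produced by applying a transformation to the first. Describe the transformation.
Washed out (contrast reduced).

Tones are pushed toward mid-grey across the whole image — a global contrast change.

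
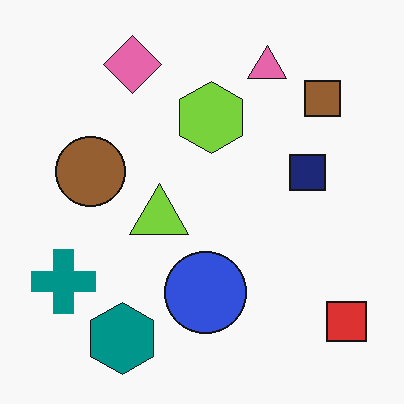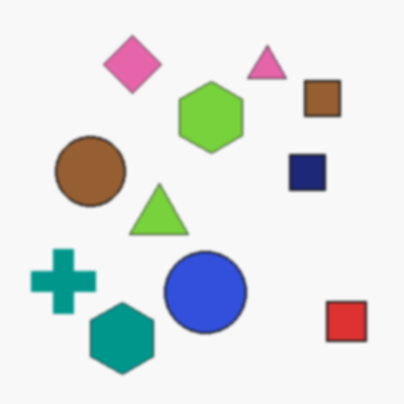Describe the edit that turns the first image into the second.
The image was given a subtle gaussian blur.

Shape edges and outlines are uniformly softened across the whole image.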